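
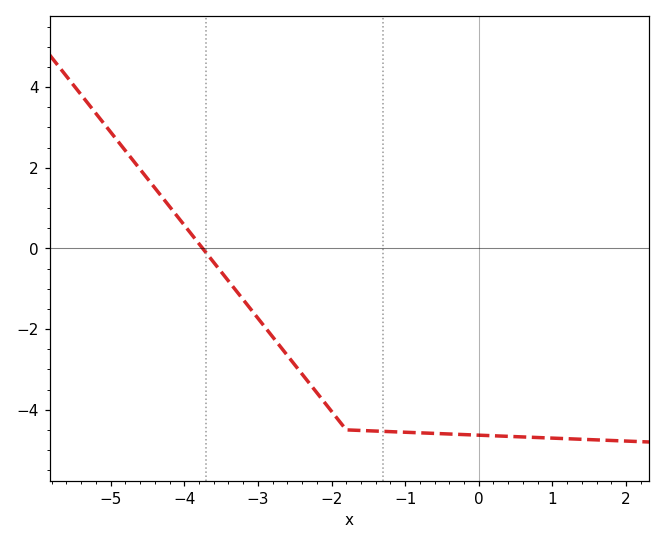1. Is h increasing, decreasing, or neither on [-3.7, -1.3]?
decreasing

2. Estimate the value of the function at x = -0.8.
-4.57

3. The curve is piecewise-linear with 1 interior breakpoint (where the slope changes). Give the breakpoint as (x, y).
(-1.8, -4.5)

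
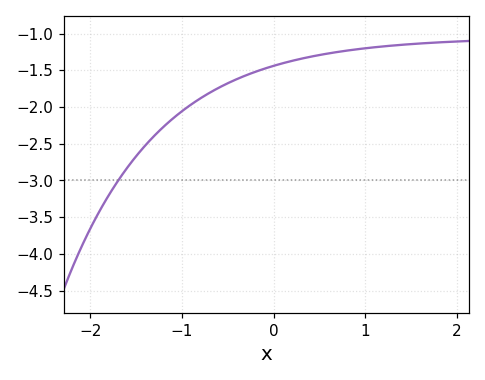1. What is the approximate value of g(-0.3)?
-1.57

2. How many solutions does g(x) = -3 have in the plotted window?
1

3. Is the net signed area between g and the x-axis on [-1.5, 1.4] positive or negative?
negative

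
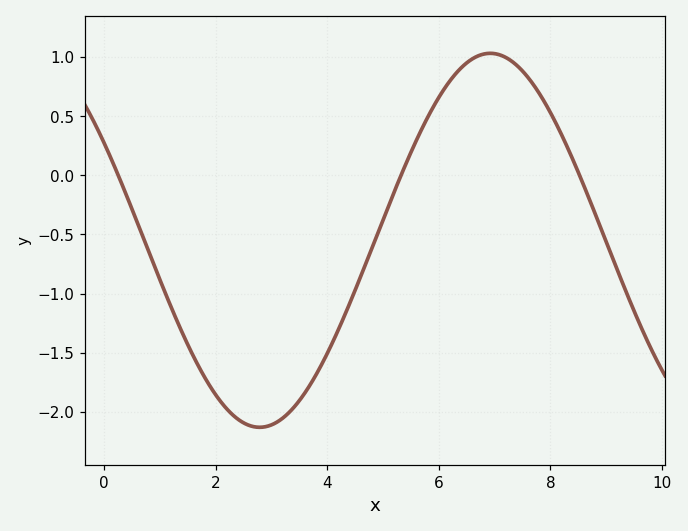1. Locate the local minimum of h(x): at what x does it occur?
2.8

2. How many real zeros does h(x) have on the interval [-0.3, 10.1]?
3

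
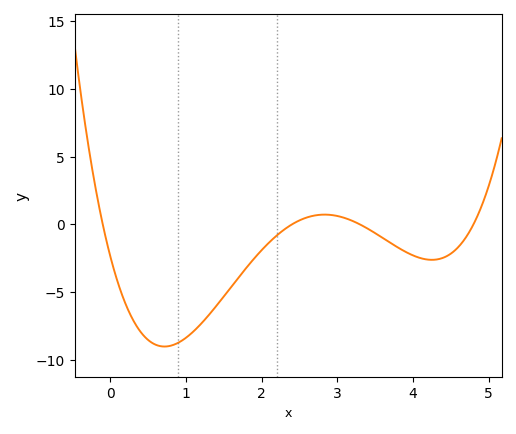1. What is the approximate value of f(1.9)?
-2.52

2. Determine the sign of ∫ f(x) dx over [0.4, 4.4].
negative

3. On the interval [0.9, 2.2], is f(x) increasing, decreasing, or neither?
increasing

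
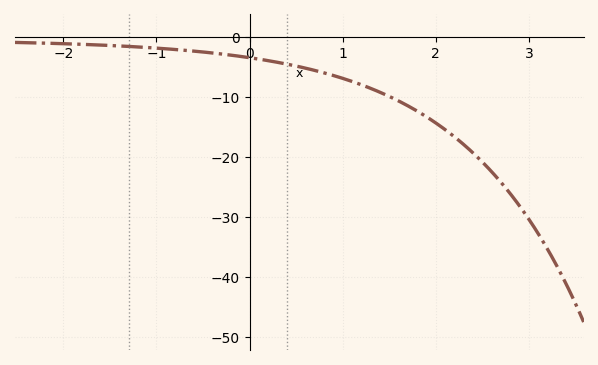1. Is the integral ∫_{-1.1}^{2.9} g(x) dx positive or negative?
negative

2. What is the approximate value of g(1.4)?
-9.25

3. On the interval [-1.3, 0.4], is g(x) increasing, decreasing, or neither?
decreasing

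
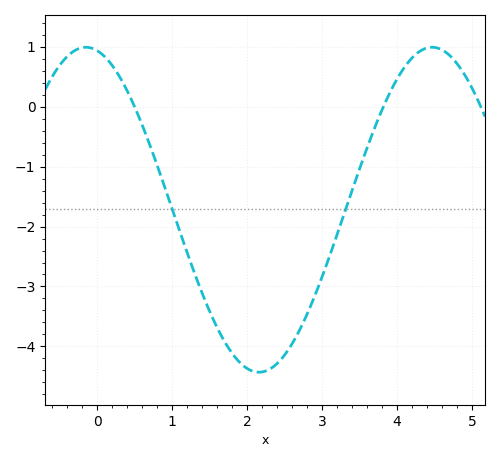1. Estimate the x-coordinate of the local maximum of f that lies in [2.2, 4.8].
4.46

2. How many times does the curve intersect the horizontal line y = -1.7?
2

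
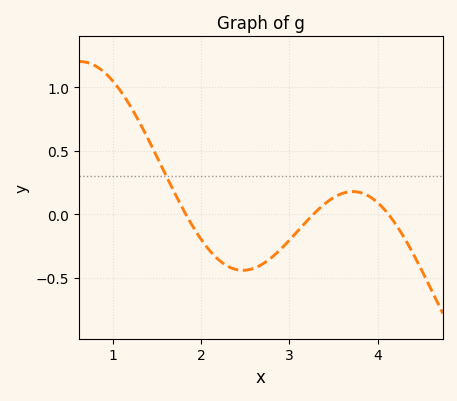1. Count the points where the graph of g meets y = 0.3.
1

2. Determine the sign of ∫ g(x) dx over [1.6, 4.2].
negative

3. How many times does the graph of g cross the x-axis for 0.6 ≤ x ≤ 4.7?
3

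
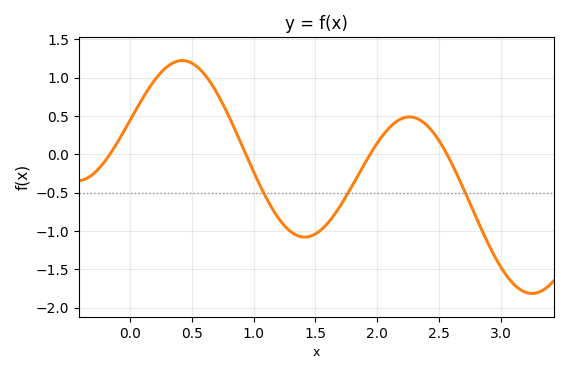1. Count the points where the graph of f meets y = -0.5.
3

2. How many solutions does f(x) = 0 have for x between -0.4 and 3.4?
4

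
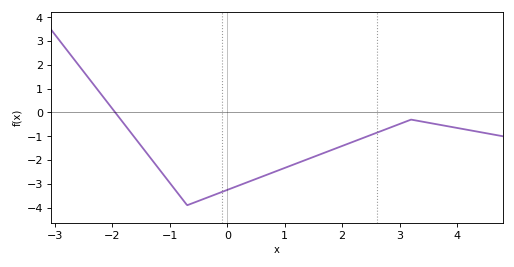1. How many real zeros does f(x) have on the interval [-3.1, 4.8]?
1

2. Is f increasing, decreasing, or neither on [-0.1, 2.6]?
increasing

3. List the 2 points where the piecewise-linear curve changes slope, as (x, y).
(-0.7, -3.9); (3.2, -0.3)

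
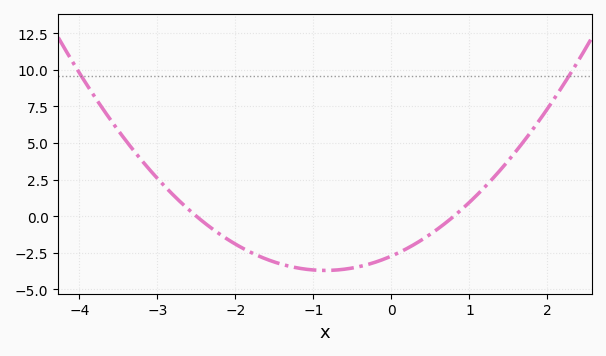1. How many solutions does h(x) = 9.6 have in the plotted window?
2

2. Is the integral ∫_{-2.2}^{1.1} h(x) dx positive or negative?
negative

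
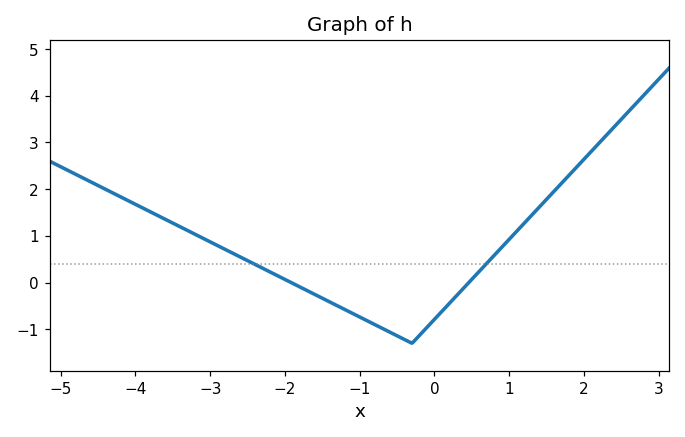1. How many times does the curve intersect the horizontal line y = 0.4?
2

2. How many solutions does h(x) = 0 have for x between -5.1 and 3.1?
2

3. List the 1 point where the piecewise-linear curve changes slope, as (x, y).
(-0.3, -1.3)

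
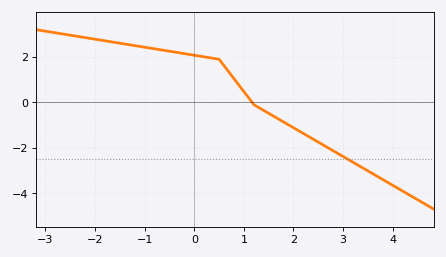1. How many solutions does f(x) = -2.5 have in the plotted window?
1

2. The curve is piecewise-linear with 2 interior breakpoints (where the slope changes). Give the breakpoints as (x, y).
(0.5, 1.9); (1.2, -0.1)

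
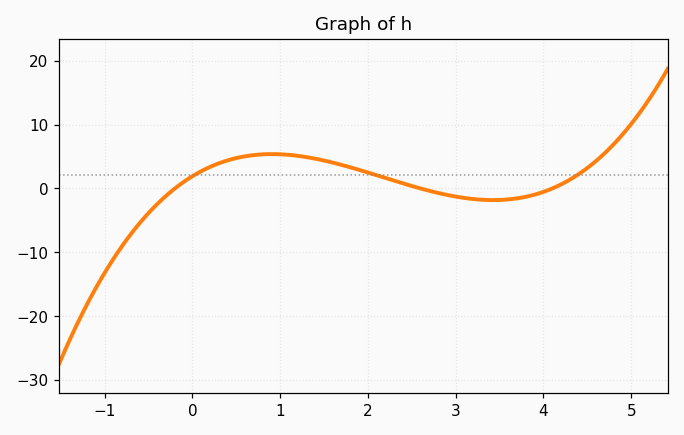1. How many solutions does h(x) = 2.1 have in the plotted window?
3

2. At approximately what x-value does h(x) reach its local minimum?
3.4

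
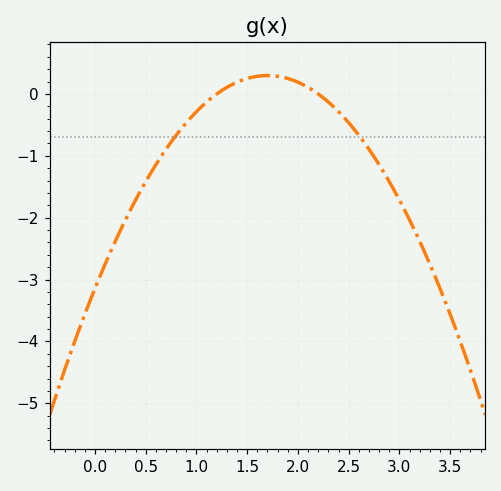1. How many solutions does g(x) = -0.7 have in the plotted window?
2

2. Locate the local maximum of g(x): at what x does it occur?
1.7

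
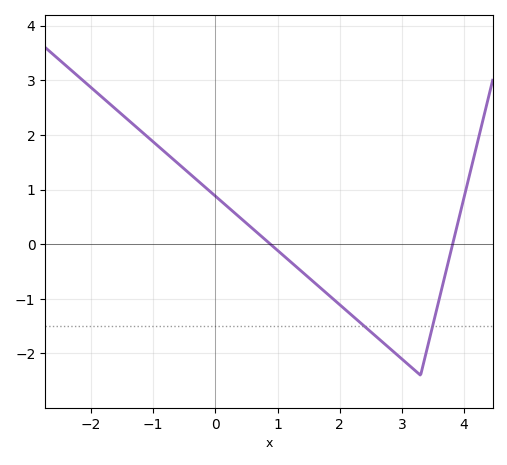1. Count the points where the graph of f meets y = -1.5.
2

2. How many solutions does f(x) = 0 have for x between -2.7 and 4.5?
2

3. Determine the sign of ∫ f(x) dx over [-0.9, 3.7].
negative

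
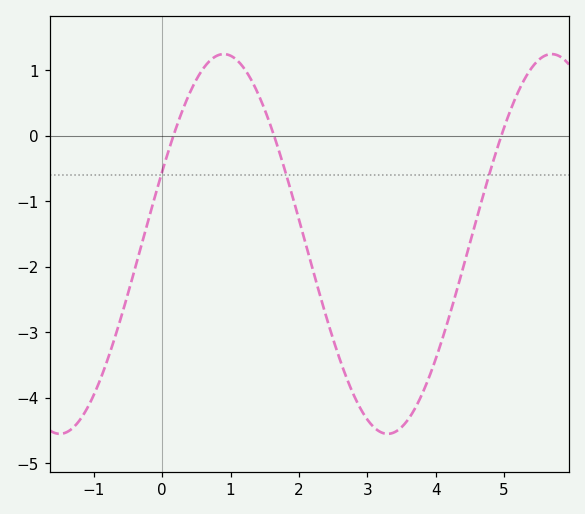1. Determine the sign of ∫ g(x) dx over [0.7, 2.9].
negative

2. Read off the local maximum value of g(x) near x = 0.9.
1.25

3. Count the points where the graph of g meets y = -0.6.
3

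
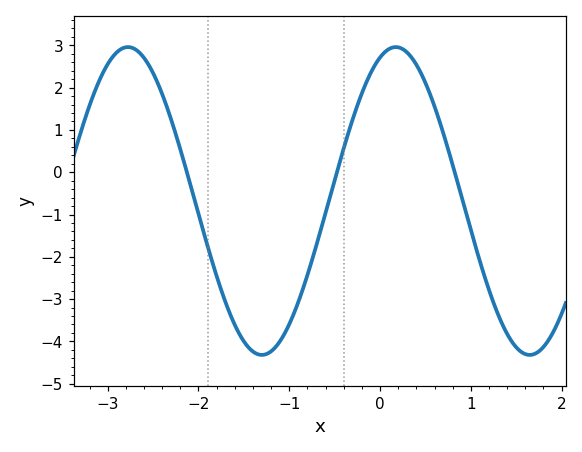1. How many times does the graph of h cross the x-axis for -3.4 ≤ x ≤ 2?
3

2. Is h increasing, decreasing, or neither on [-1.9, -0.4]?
neither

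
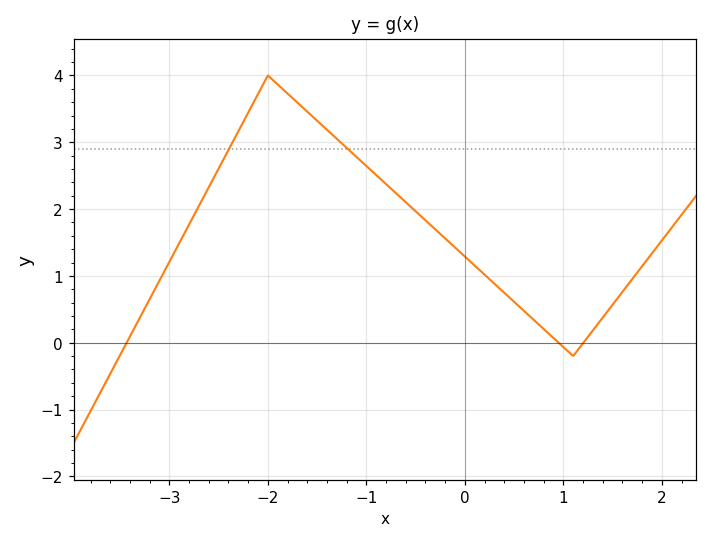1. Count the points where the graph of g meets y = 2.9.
2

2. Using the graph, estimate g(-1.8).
3.7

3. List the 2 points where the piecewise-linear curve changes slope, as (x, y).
(-2, 4); (1.1, -0.2)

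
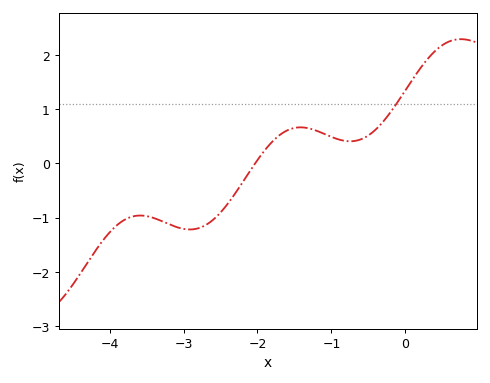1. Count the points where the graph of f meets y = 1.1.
1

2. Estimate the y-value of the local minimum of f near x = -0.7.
0.4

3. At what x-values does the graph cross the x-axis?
-2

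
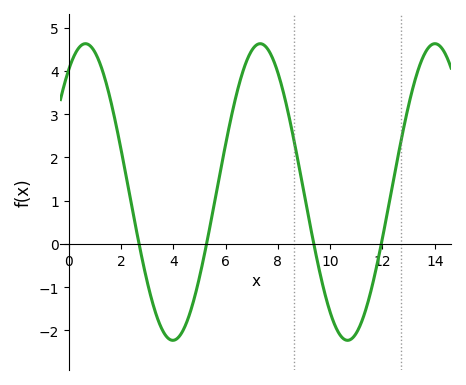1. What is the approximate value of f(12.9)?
2.9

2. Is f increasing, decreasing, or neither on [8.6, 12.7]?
neither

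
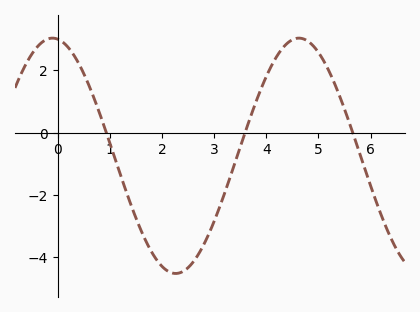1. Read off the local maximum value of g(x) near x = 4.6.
3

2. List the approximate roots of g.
0.9, 3.6, 5.7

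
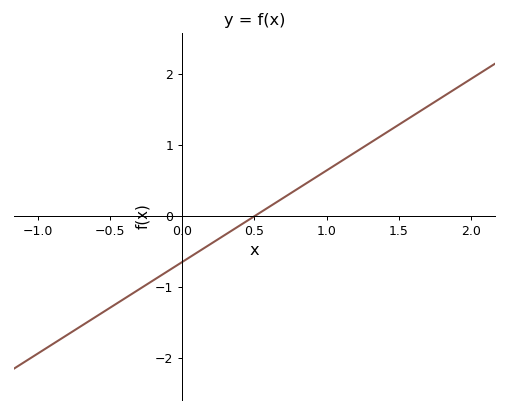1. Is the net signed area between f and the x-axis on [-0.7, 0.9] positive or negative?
negative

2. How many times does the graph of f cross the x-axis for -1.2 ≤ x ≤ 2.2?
1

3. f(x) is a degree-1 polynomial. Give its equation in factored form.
y = 1.29(x - 0.5)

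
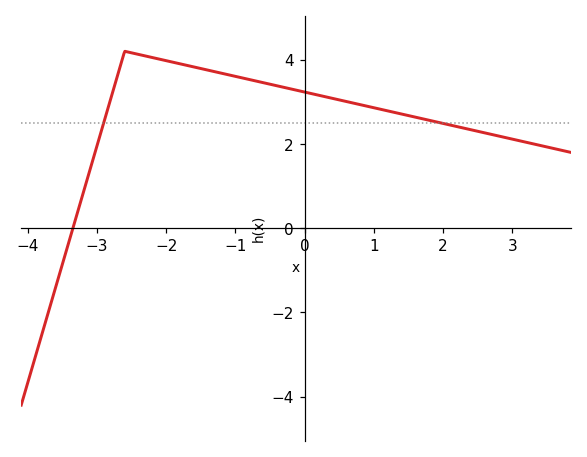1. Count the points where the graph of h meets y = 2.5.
2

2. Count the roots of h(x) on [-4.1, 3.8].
1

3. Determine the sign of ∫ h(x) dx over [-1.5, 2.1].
positive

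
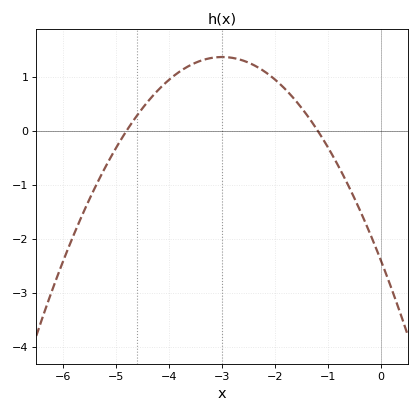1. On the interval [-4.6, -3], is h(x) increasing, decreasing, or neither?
increasing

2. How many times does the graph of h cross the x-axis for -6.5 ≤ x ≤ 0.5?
2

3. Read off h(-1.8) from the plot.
0.756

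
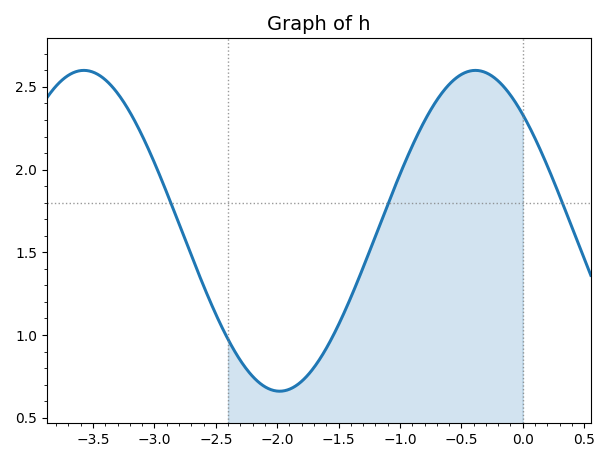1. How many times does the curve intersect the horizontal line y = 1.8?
3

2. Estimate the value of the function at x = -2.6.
1.3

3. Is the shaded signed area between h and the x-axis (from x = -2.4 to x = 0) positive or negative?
positive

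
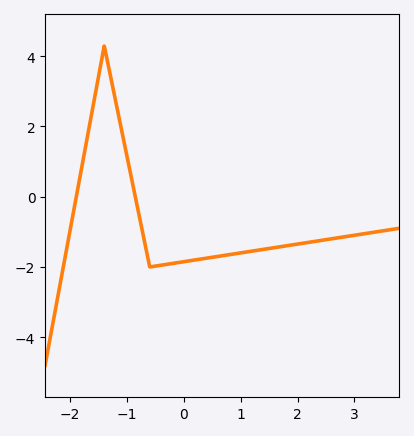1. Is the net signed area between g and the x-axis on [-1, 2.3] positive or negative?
negative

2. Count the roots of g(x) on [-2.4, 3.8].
2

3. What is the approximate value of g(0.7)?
-1.67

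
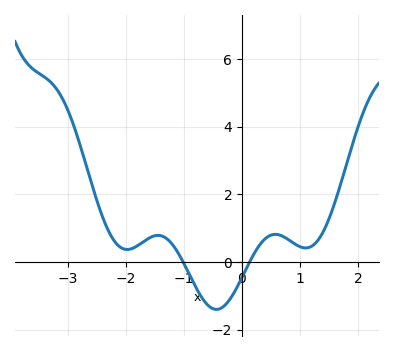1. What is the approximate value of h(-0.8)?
-0.8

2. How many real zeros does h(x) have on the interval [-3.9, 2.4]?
2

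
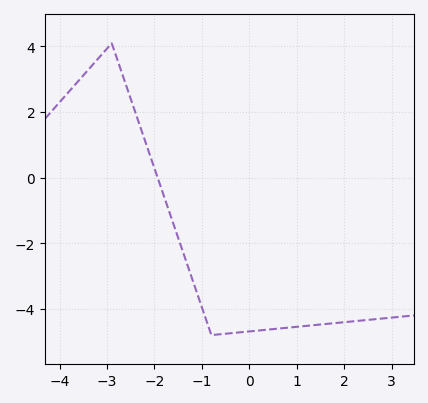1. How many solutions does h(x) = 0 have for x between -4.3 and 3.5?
1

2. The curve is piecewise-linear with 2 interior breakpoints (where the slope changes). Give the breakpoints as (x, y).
(-2.9, 4.1); (-0.8, -4.8)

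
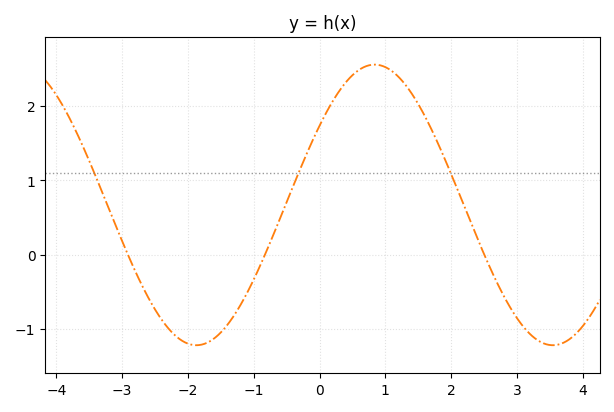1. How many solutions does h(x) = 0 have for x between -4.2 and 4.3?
3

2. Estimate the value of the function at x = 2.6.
-0.2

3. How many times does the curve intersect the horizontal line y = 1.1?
3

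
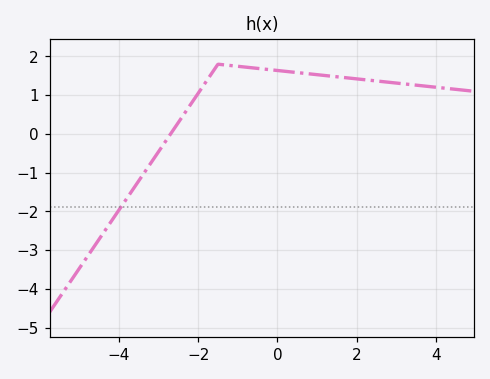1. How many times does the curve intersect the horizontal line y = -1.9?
1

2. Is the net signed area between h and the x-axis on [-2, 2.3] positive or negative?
positive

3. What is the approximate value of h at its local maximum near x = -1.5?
1.8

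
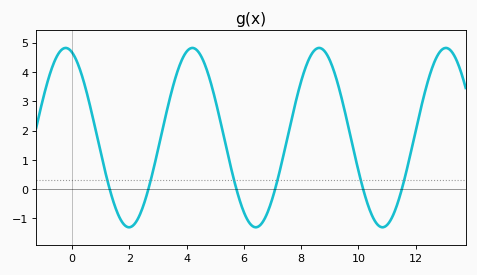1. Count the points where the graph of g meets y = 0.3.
6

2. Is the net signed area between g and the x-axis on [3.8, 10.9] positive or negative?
positive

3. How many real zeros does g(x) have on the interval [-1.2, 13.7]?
6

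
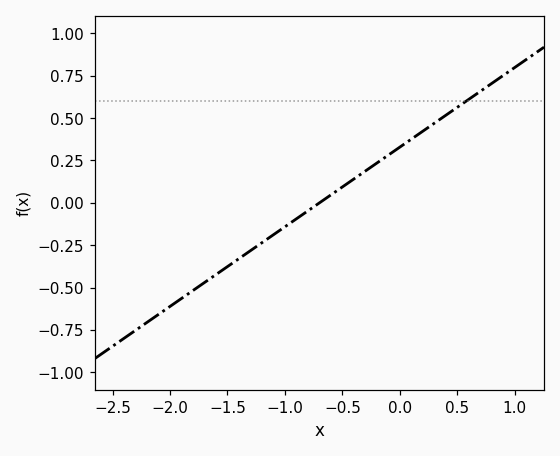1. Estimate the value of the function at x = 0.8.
0.705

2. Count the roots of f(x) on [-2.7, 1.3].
1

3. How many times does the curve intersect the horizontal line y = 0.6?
1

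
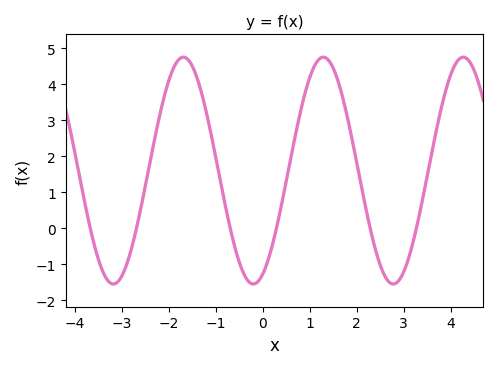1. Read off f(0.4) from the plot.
0.651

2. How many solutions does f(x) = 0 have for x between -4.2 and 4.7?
6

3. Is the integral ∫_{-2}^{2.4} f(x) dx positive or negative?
positive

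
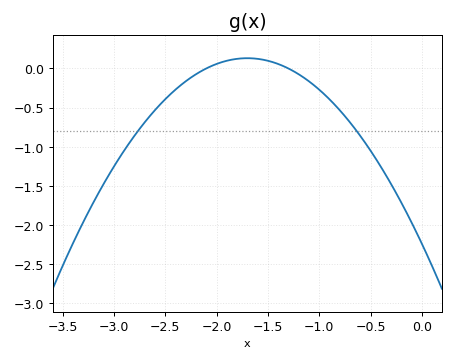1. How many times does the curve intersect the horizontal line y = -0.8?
2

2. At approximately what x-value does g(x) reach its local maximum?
-1.7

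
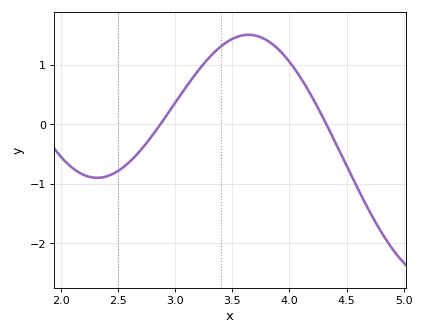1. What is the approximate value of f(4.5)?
-0.7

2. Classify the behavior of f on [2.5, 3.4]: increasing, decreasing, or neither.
increasing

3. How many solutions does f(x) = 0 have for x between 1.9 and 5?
2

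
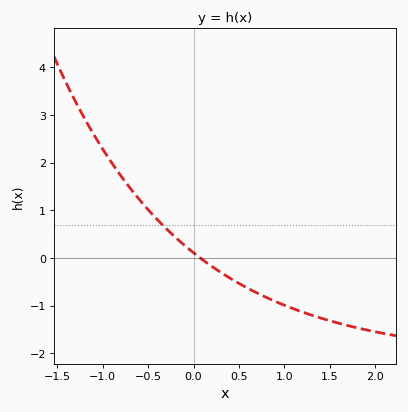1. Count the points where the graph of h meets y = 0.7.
1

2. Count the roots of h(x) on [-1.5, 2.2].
1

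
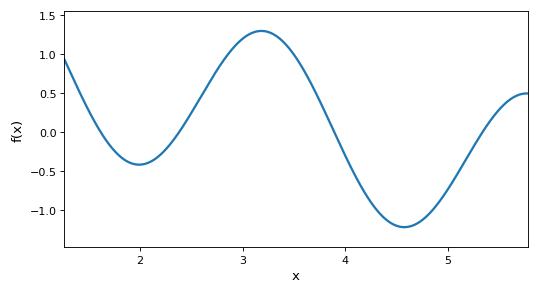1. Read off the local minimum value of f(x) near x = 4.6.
-1.22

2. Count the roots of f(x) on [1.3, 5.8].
4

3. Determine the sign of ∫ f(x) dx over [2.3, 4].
positive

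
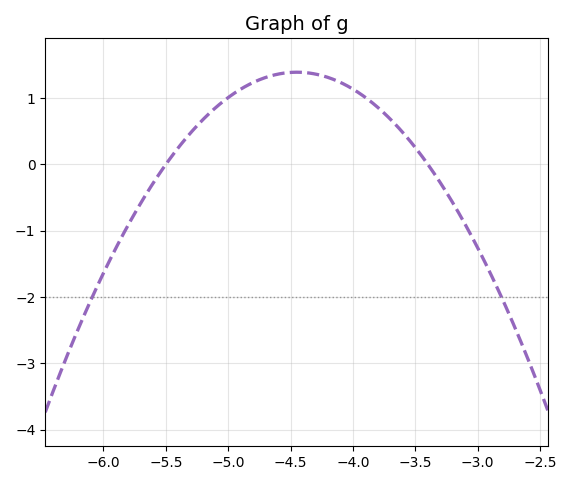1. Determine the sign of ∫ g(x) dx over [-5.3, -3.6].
positive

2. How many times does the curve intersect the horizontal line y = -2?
2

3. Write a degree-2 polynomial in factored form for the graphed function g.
y = -1.26(x + 5.5)(x + 3.4)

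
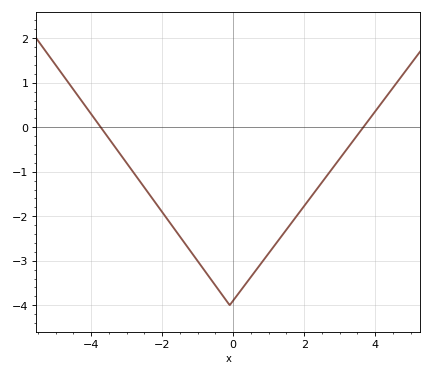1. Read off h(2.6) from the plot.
-1.13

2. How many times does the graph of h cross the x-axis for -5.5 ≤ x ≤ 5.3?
2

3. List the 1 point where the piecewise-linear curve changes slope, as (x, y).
(-0.1, -4)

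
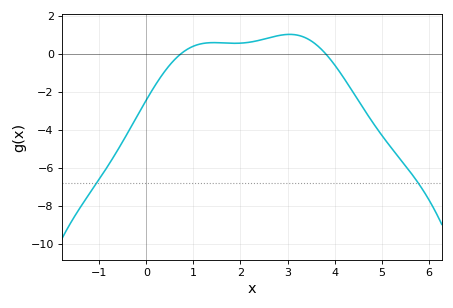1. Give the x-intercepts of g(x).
0.8, 3.8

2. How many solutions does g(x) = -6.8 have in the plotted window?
2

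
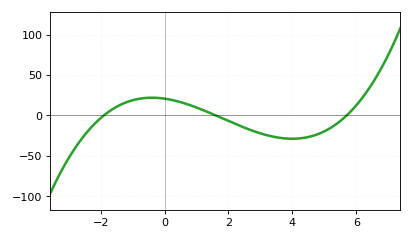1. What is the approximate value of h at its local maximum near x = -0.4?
22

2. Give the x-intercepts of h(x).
-1.9, 1.6, 5.7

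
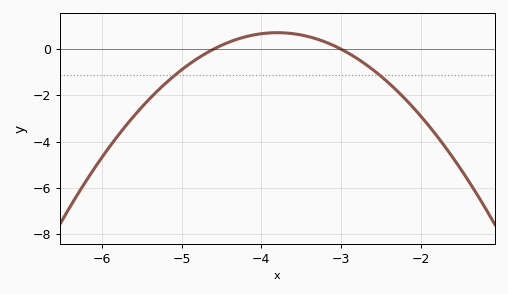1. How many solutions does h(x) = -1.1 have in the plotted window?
2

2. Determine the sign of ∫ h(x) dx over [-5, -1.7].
negative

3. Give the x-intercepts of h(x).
-4.6, -3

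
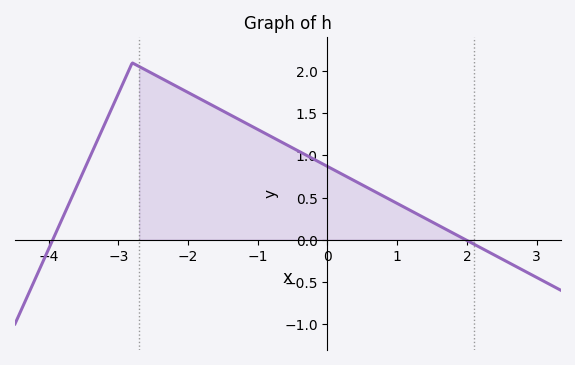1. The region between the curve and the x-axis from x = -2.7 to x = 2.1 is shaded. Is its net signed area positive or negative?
positive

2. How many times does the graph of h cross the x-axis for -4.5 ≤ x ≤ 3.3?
2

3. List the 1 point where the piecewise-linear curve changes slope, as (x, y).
(-2.8, 2.1)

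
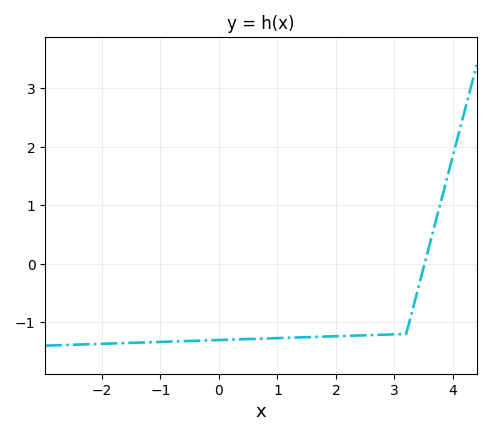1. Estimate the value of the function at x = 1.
-1.27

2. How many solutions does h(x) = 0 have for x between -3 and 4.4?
1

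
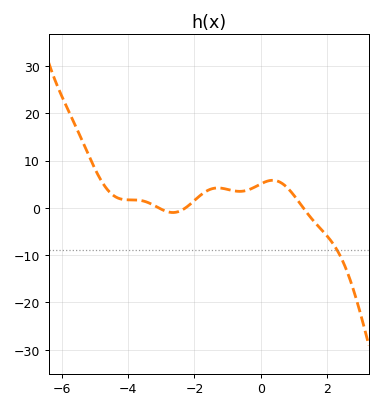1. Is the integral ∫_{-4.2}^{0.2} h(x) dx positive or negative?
positive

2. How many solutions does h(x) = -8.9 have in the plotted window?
1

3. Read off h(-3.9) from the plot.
1.68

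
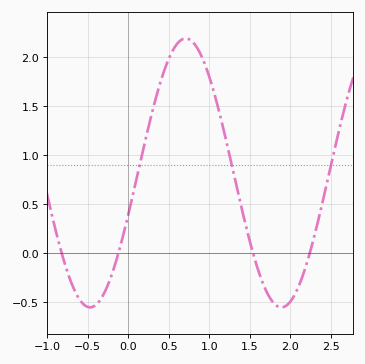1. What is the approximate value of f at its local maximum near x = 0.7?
2.2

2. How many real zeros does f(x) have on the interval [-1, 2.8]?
4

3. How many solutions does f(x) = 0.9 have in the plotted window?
3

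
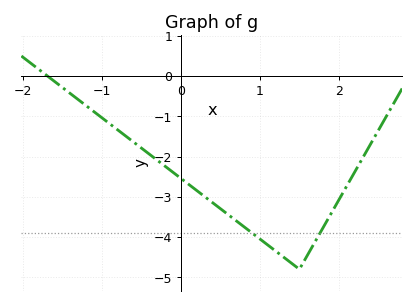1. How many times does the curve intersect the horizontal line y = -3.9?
2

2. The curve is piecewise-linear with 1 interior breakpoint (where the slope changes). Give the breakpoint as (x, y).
(1.5, -4.8)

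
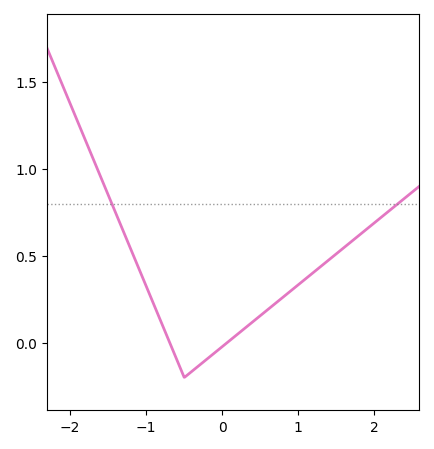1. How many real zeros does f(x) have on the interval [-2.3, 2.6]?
2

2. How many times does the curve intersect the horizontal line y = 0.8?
2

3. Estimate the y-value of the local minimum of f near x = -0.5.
-0.2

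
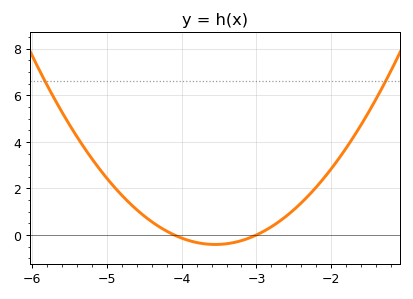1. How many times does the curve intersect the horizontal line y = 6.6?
2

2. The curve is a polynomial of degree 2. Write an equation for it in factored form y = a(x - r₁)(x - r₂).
y = 1.35(x + 4.1)(x + 3)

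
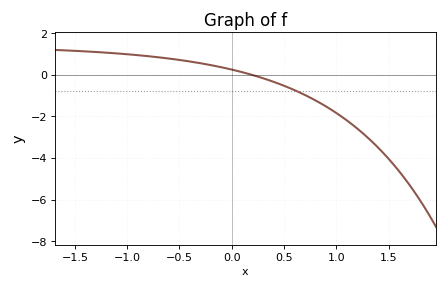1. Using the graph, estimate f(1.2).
-2.6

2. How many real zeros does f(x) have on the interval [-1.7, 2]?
1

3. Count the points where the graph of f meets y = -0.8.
1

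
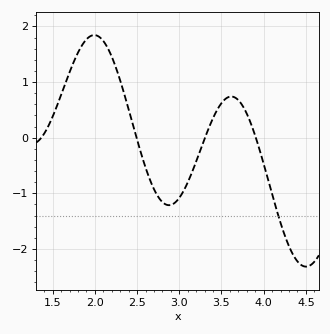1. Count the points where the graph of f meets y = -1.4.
1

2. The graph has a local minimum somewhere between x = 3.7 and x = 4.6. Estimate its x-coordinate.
4.5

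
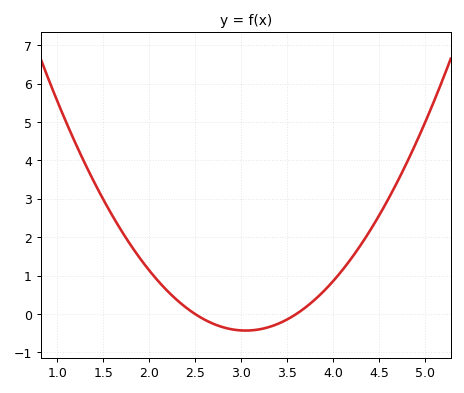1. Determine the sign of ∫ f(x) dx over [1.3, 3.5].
positive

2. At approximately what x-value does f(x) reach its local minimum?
3.05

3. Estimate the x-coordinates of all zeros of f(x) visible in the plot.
2.5, 3.6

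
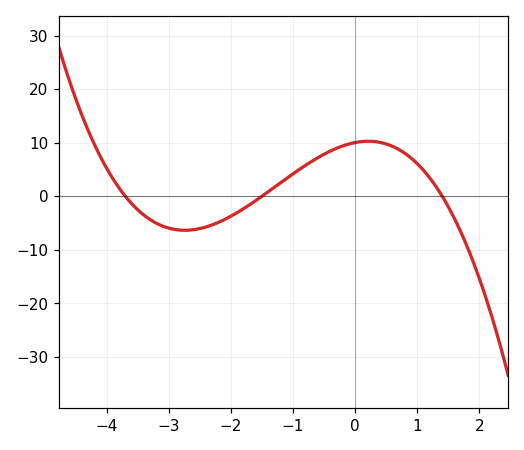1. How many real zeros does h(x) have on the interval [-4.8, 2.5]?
3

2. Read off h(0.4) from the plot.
10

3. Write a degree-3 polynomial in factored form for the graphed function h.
y = -1.29(x + 3.7)(x + 1.5)(x - 1.4)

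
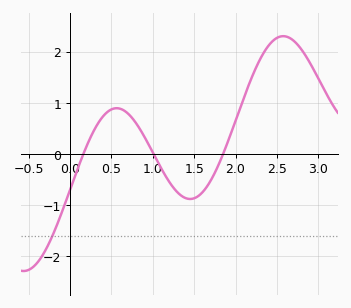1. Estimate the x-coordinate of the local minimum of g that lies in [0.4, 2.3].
1.5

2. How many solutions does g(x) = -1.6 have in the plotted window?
1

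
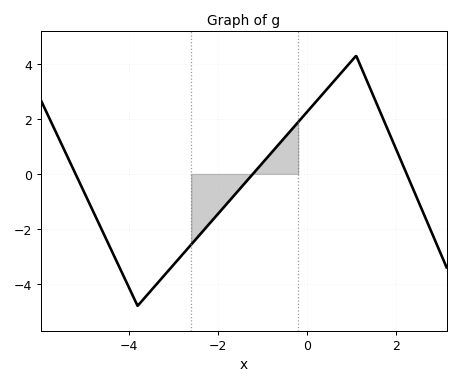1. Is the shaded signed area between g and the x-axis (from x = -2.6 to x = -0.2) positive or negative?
negative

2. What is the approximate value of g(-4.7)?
-1.6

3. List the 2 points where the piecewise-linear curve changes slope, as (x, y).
(-3.8, -4.8); (1.1, 4.3)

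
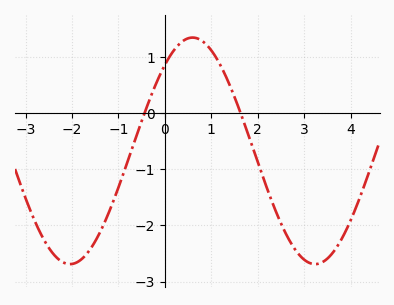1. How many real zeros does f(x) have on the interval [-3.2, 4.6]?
2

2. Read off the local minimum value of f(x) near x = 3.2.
-2.69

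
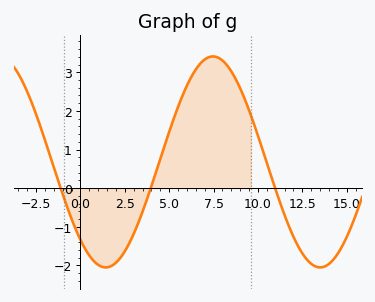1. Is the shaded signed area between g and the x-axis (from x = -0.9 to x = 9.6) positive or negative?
positive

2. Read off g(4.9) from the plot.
1.3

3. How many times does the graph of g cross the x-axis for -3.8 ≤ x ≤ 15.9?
3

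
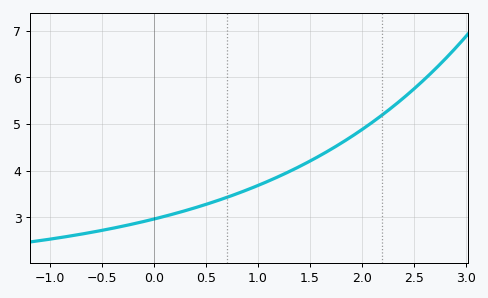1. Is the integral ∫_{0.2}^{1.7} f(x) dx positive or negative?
positive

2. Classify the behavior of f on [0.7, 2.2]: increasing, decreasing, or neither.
increasing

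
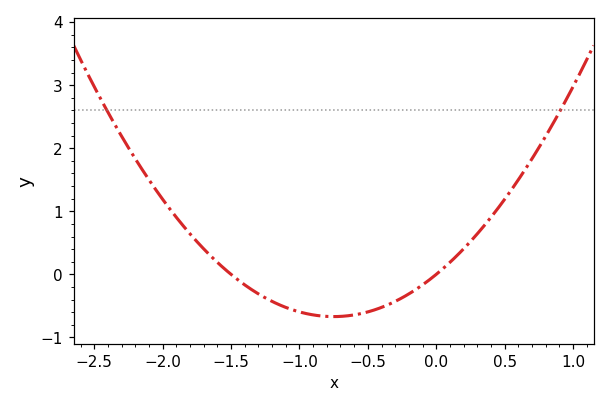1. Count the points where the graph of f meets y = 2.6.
2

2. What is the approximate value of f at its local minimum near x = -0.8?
-0.7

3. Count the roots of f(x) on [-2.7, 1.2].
2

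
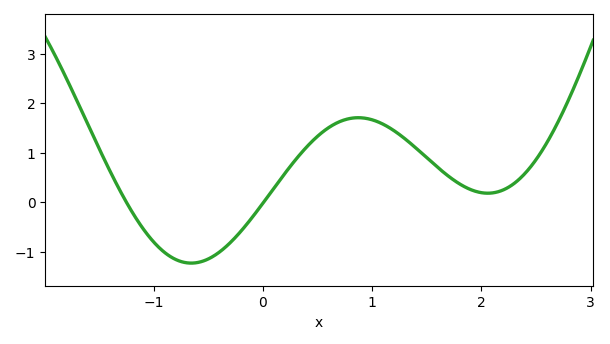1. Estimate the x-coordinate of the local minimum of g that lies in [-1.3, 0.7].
-0.7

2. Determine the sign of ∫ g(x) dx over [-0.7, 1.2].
positive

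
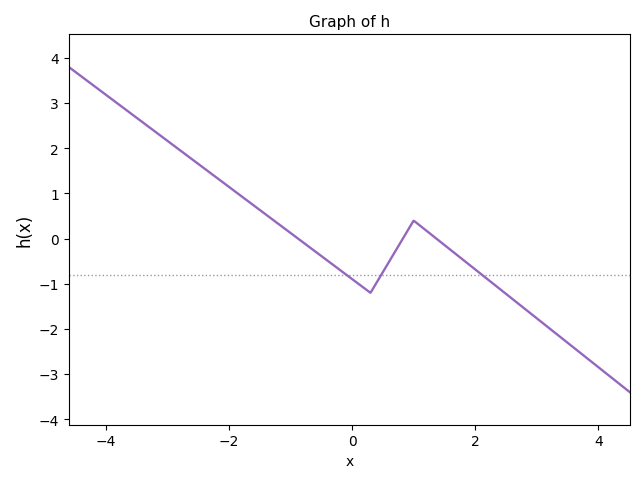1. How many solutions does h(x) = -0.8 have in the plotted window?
3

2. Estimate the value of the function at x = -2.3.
1.5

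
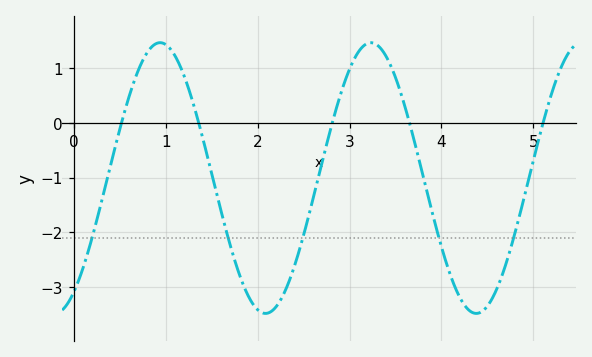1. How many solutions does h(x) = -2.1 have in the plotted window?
5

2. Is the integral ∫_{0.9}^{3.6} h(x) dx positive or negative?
negative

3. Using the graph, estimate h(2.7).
-0.7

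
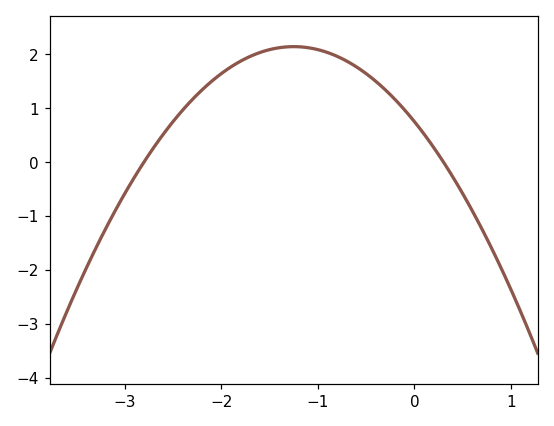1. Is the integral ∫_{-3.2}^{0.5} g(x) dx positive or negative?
positive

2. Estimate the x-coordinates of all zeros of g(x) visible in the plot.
-2.8, 0.3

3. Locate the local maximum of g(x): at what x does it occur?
-1.25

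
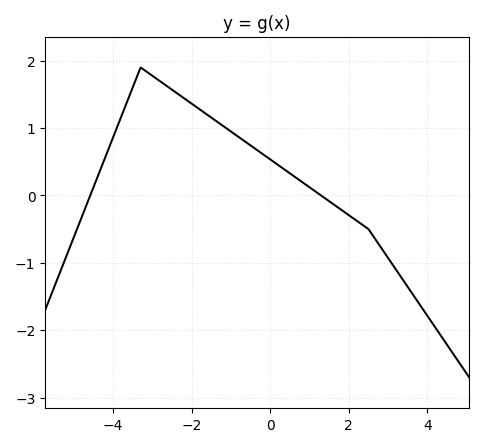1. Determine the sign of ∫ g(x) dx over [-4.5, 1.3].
positive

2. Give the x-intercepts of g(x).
-4.6, 1.2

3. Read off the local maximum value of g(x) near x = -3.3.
1.9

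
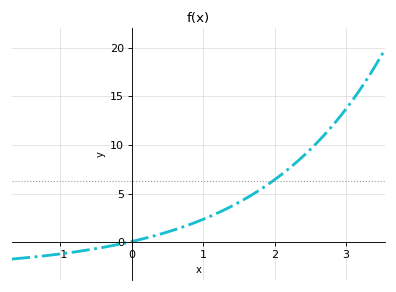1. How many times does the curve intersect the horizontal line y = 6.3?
1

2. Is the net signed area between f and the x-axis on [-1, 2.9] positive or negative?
positive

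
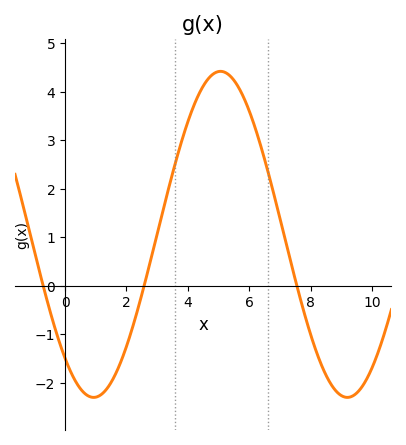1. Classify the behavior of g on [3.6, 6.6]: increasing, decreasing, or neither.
neither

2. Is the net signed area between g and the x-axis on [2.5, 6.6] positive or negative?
positive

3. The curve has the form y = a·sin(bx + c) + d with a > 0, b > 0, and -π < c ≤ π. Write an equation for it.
y = 3.36sin(0.76x - 2.28) + 1.06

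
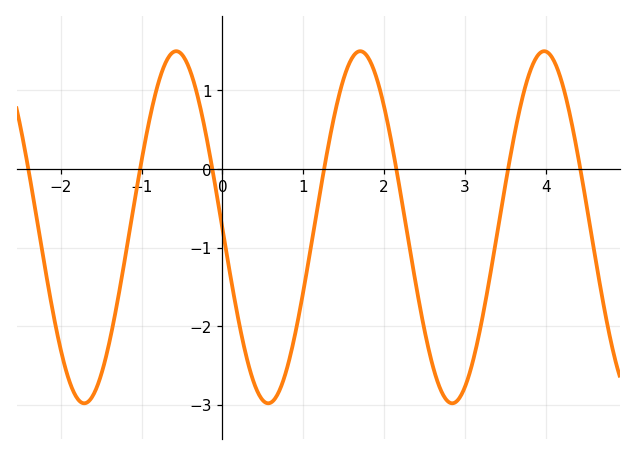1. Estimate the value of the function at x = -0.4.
1.25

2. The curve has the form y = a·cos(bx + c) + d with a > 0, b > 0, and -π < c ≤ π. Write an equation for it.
y = 2.24cos(2.76x + 1.58) - 0.74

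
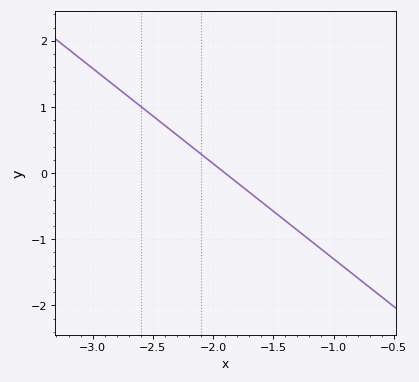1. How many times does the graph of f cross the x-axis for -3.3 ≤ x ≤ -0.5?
1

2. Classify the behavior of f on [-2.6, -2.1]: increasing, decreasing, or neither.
decreasing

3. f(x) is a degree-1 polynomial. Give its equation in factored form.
y = -1.44(x + 1.9)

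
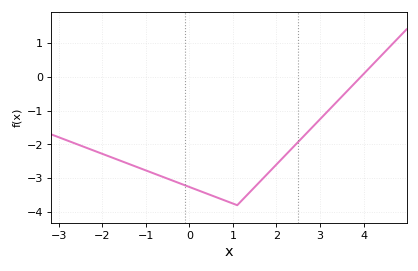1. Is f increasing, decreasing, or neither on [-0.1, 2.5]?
neither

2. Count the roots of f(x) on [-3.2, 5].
1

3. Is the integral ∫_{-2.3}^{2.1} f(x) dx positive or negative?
negative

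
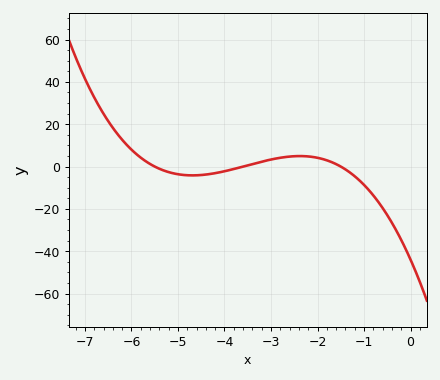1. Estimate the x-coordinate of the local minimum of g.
-4.69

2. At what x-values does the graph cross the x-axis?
-5.5, -3.6, -1.5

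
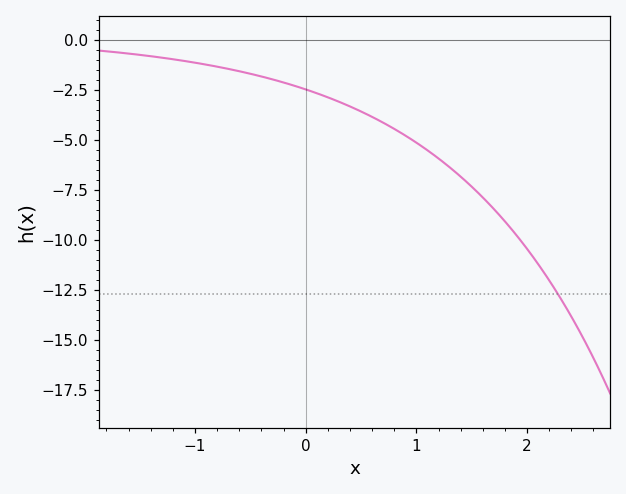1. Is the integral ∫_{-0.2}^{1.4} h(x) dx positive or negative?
negative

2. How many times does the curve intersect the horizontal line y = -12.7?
1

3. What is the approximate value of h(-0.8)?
-1.4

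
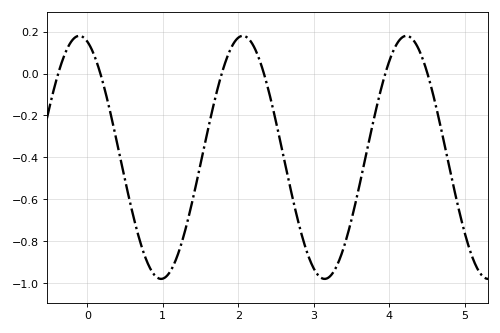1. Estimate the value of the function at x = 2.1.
0.18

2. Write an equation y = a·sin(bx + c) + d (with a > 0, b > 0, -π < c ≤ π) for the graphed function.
y = 0.58sin(2.9x + 1.9) - 0.4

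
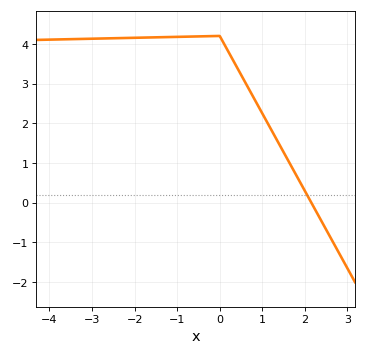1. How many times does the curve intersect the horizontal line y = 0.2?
1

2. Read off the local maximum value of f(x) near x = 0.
4.2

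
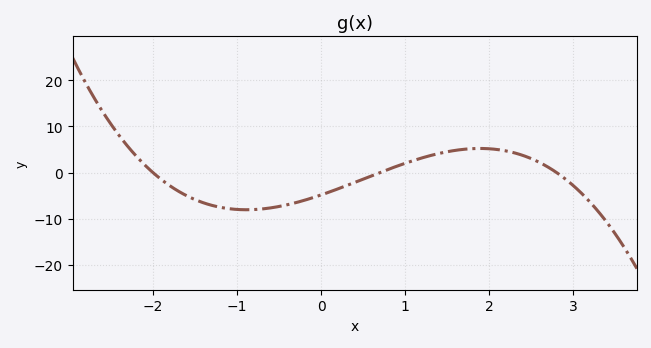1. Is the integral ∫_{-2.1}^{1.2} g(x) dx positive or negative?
negative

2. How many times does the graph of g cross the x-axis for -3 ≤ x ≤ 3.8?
3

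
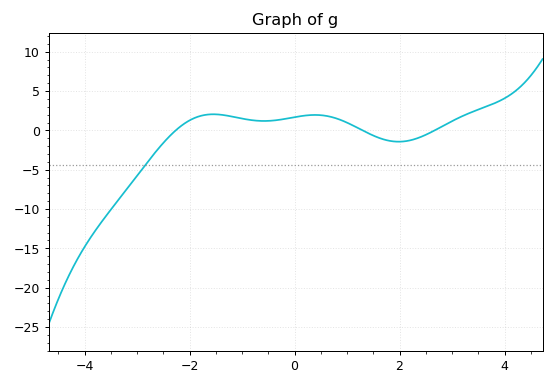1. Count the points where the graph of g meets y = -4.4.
1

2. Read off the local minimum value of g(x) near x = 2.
-1.44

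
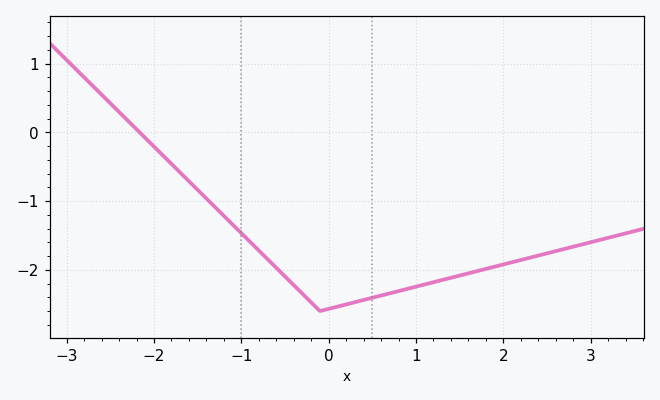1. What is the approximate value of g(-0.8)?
-1.72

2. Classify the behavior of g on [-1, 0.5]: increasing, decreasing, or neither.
neither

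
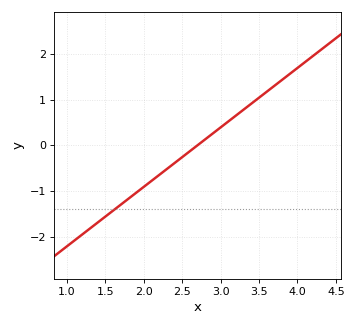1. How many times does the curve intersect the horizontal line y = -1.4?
1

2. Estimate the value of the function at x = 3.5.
1.04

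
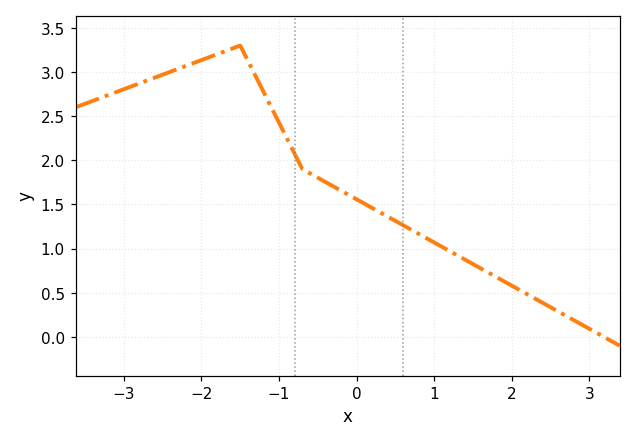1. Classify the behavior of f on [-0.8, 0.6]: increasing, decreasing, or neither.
decreasing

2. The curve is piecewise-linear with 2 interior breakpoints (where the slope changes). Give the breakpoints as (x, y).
(-1.5, 3.3); (-0.7, 1.9)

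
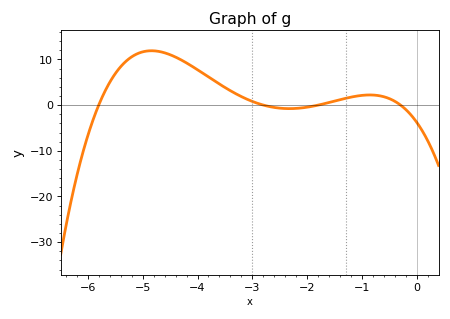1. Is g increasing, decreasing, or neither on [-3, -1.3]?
neither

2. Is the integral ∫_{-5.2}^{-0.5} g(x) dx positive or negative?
positive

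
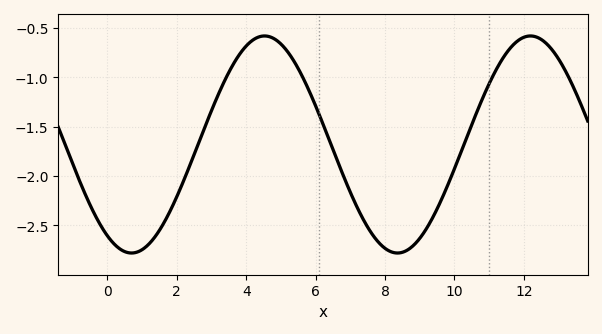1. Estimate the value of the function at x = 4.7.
-0.6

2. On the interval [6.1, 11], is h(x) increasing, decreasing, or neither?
neither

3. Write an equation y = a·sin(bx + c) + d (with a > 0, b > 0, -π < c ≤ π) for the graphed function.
y = 1.1sin(0.82x - 2.1) - 1.68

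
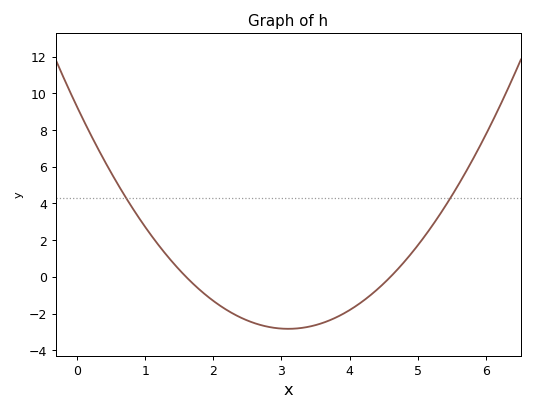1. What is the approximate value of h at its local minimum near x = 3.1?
-2.83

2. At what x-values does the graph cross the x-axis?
1.6, 4.6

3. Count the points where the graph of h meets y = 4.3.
2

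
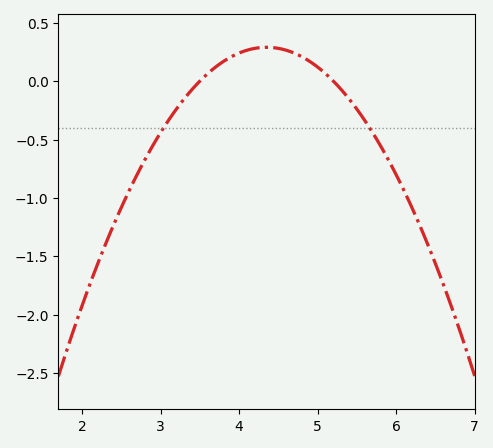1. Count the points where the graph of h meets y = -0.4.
2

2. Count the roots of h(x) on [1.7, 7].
2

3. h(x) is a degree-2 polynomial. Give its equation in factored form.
y = -0.4(x - 3.5)(x - 5.2)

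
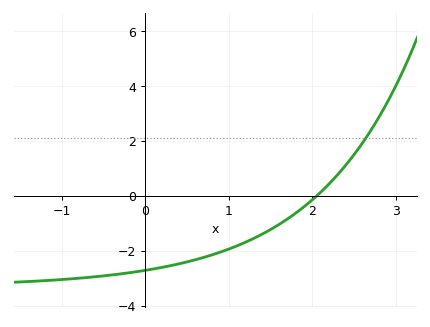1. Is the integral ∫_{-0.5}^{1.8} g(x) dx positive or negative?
negative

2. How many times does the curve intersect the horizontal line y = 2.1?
1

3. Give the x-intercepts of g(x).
2.05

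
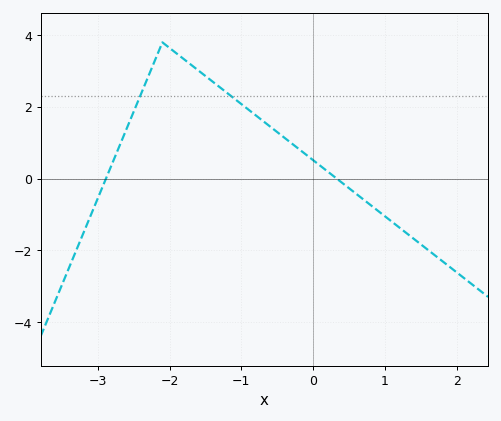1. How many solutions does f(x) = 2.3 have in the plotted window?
2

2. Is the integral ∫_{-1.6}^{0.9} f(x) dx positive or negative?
positive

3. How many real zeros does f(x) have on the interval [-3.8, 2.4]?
2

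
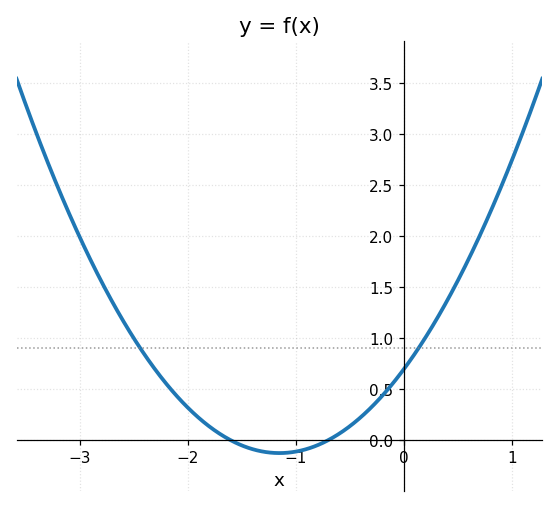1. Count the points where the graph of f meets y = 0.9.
2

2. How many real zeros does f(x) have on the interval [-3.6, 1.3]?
2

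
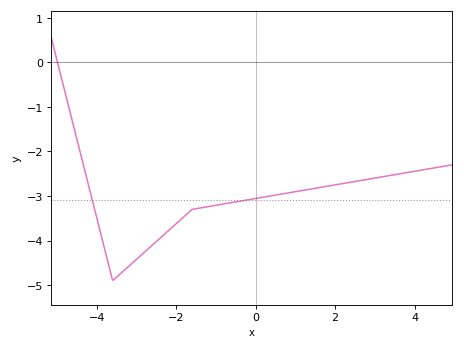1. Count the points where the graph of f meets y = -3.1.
2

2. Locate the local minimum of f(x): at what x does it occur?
-3.6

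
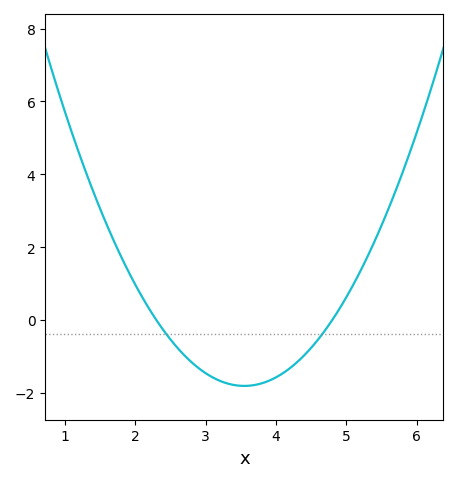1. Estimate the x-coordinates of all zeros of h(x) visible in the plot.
2.3, 4.8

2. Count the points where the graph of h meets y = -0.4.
2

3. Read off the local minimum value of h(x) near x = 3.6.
-1.81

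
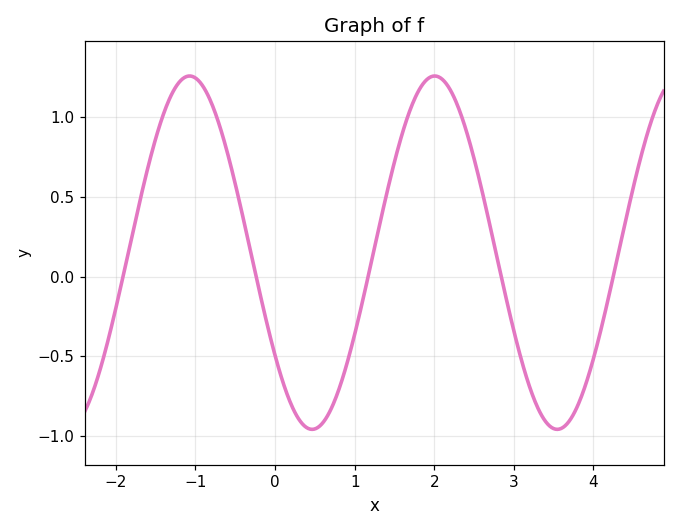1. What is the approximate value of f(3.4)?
-0.9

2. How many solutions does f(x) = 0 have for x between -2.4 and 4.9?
5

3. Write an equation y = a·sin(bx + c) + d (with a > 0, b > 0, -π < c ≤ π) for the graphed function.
y = 1.11sin(2x - 2.5) + 0.15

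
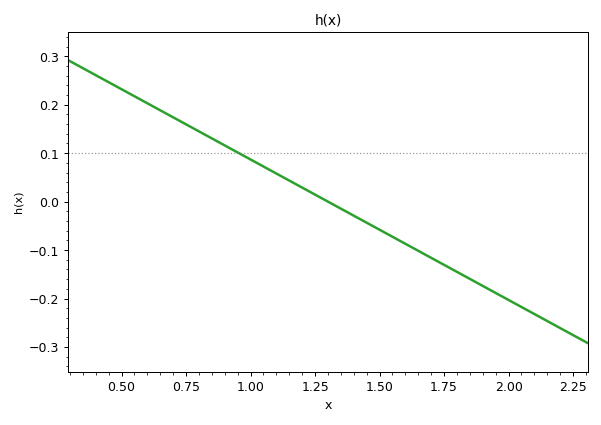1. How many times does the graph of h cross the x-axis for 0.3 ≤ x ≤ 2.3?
1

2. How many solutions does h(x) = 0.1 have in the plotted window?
1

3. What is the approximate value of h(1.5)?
-0.058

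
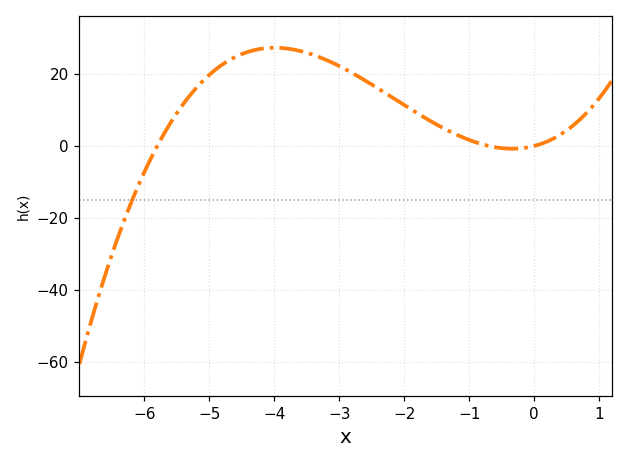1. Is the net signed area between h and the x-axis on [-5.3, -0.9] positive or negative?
positive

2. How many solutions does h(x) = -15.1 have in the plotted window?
1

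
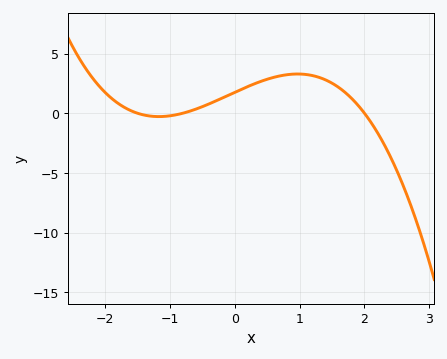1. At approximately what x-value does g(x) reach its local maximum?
1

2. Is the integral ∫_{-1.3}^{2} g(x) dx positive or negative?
positive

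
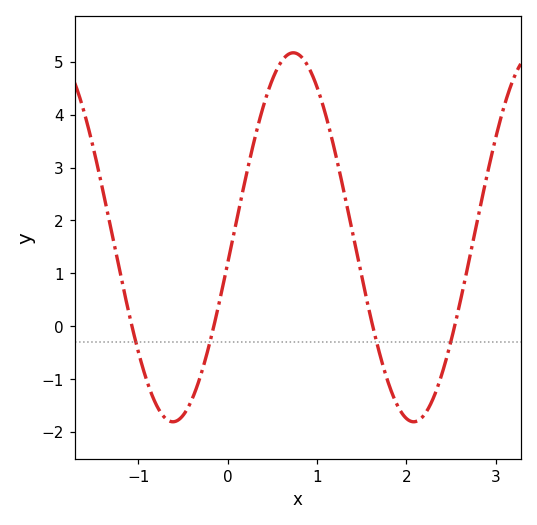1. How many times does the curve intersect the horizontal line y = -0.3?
4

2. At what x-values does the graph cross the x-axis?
-1.07, -0.156, 1.62, 2.54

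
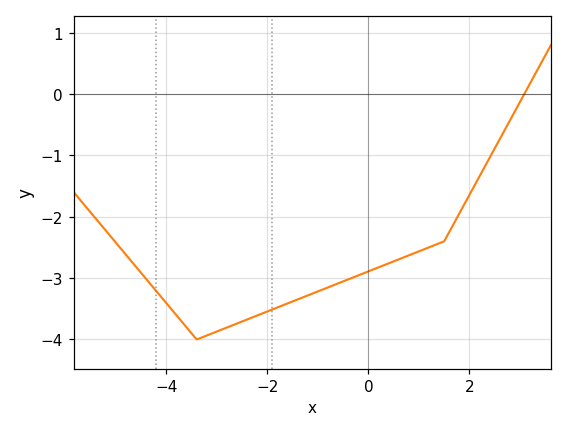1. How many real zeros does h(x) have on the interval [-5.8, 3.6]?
1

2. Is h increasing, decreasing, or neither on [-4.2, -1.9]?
neither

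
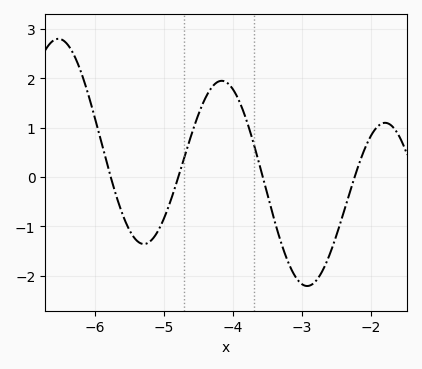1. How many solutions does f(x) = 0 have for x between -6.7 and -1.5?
4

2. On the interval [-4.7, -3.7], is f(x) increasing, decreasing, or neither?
neither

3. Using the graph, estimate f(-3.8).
1.14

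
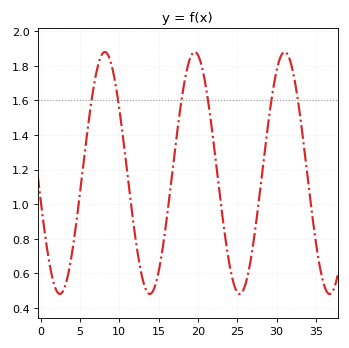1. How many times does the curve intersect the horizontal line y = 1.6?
6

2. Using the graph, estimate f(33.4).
1.36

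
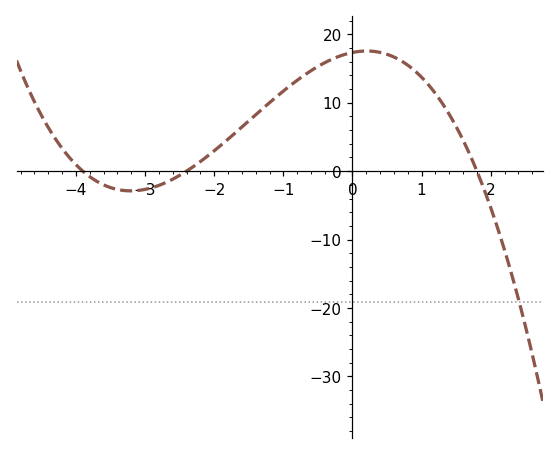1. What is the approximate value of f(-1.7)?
6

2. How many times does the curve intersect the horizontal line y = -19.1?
1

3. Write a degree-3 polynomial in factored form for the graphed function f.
y = -1.03(x + 3.9)(x + 2.4)(x - 1.8)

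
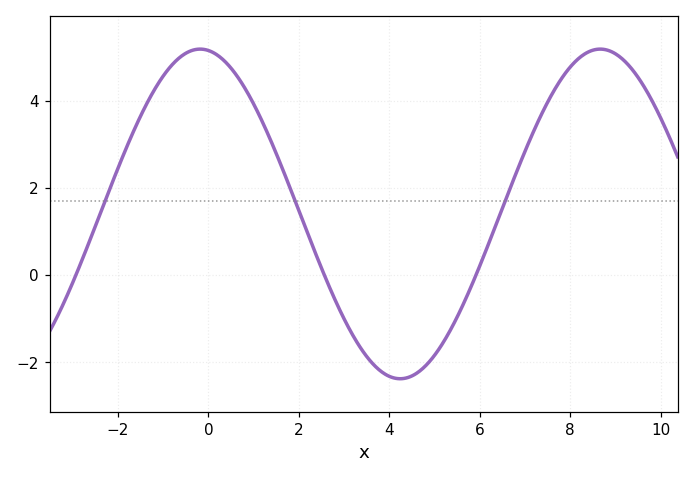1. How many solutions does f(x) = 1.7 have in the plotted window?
3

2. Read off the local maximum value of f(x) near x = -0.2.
5.18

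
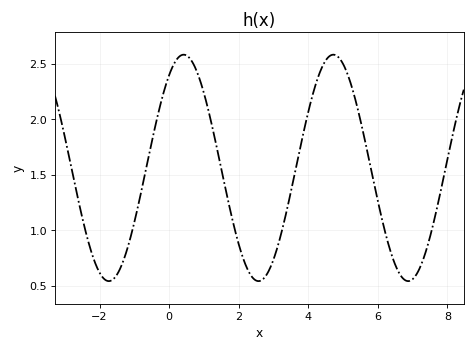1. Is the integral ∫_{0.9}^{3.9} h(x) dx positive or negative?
positive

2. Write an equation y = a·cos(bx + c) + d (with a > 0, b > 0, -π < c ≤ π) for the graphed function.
y = 1.02cos(1.46x - 0.61) + 1.56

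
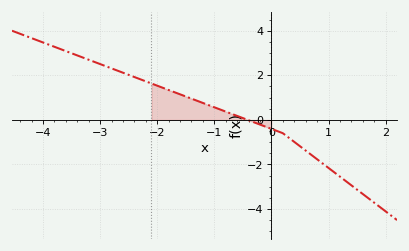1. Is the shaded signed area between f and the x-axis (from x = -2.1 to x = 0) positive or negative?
positive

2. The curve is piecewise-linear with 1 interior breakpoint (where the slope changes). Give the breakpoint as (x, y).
(0.2, -0.6)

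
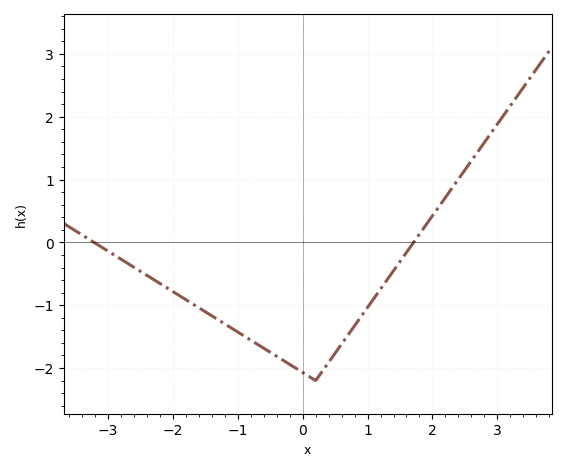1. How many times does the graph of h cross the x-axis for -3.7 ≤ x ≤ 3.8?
2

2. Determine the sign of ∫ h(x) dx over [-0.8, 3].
negative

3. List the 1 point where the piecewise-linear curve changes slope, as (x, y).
(0.2, -2.2)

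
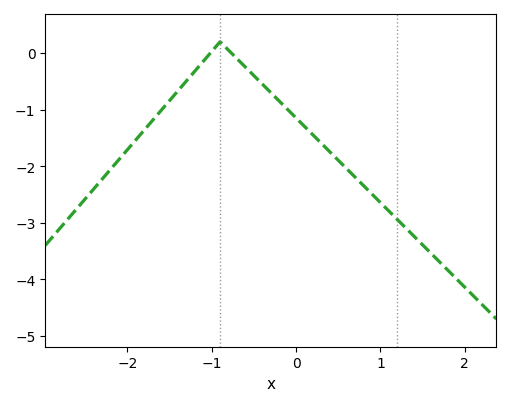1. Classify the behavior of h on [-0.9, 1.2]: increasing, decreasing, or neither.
decreasing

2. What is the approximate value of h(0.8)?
-2.3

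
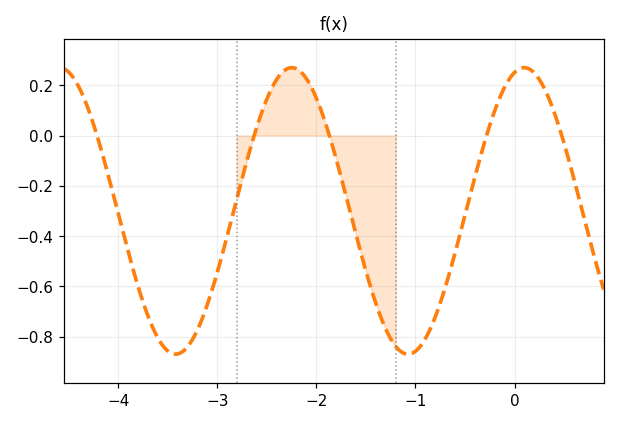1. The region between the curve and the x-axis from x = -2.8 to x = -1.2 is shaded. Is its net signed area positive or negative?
negative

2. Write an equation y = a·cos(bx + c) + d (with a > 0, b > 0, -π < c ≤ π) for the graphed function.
y = 0.57cos(2.68x - 0.26) - 0.3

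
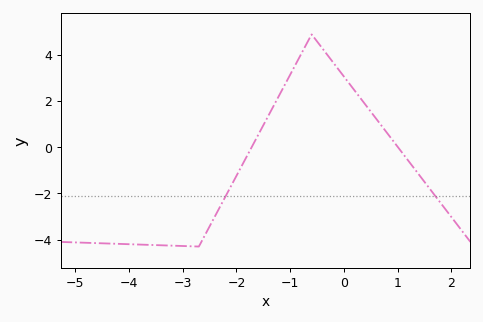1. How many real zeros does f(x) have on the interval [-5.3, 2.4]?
2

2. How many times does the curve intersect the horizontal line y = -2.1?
2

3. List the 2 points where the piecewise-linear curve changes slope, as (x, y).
(-2.7, -4.3); (-0.6, 4.9)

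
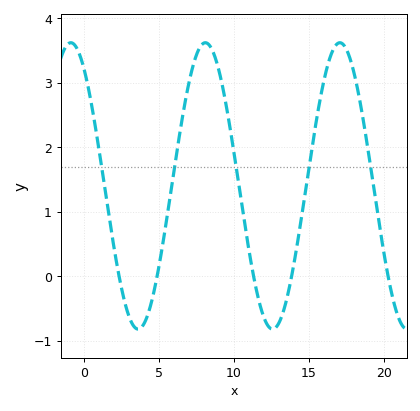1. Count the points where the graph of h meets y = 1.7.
5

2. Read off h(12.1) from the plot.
-0.689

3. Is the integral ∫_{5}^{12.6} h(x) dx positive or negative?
positive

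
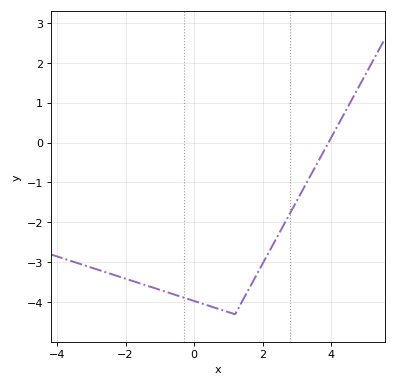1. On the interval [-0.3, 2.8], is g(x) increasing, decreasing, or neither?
neither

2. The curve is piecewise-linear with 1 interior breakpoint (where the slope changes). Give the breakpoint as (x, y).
(1.2, -4.3)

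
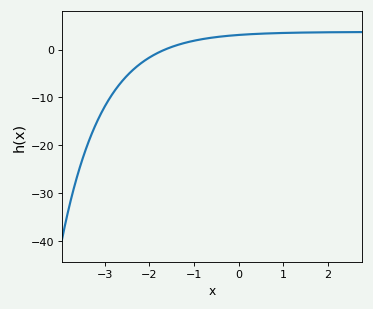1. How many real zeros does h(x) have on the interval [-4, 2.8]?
1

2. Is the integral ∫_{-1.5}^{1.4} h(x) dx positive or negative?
positive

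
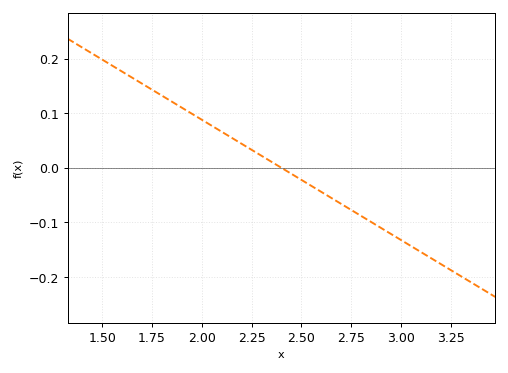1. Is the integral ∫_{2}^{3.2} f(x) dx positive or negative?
negative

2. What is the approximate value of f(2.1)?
0.066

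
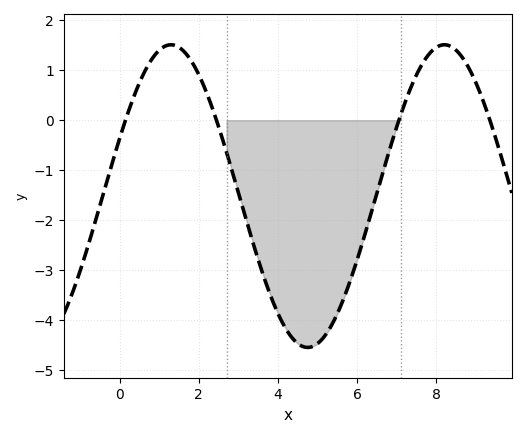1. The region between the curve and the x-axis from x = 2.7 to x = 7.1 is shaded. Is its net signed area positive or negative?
negative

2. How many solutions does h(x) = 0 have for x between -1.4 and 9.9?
4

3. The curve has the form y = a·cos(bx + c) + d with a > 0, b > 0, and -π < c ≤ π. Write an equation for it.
y = 3.03cos(0.91x - 1.2) - 1.52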